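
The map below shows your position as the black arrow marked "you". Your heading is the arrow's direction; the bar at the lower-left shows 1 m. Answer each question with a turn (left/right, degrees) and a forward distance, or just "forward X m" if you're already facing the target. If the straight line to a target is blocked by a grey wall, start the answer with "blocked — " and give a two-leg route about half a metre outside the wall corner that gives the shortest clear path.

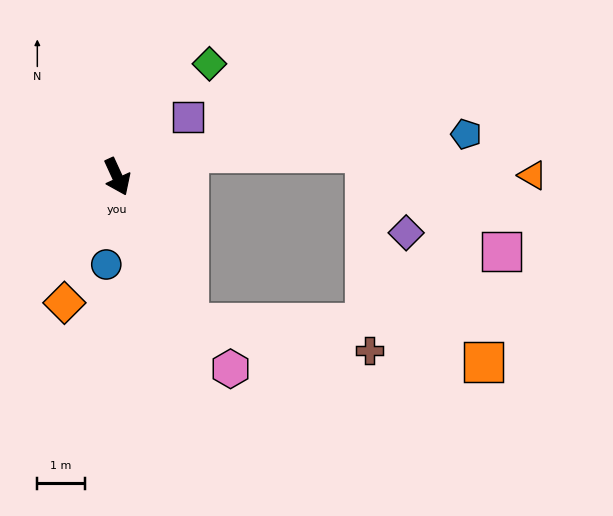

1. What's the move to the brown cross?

blocked — forward 3.5 m, then turn left 57°, forward 3.9 m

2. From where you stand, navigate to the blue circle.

turn right 32°, forward 1.9 m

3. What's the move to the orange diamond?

turn right 47°, forward 2.9 m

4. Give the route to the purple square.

turn left 106°, forward 1.9 m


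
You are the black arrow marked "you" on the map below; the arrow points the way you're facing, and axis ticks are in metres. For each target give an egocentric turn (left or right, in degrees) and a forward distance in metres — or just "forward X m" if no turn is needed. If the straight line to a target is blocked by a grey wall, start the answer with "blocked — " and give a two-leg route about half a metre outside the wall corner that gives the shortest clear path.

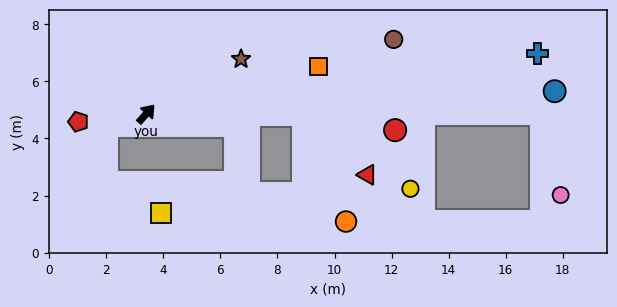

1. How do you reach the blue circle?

turn right 45°, forward 14.3 m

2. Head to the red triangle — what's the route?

blocked — turn right 48°, forward 5.5 m, then turn right 44°, forward 3.1 m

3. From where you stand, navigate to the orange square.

turn right 33°, forward 6.3 m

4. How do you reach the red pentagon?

turn left 138°, forward 2.4 m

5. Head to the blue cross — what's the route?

turn right 40°, forward 13.9 m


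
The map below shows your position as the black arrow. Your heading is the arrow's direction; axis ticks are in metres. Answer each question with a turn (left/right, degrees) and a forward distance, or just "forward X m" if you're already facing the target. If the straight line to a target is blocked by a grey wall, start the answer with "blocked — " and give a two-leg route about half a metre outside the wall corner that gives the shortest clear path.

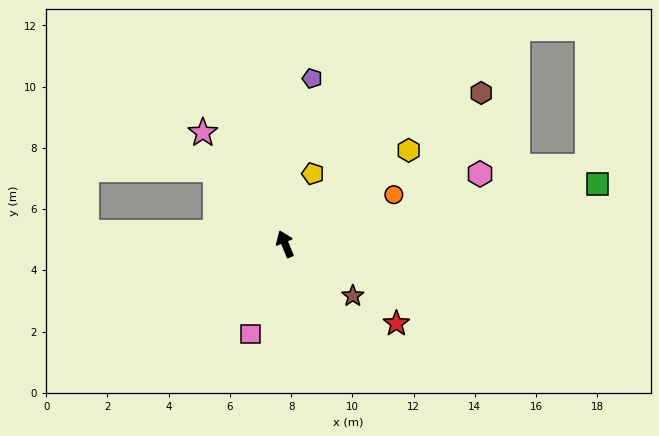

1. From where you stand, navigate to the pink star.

turn left 14°, forward 4.5 m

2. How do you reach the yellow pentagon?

turn right 44°, forward 2.5 m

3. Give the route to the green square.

turn right 101°, forward 10.4 m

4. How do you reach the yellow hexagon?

turn right 75°, forward 5.1 m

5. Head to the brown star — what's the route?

turn right 150°, forward 2.8 m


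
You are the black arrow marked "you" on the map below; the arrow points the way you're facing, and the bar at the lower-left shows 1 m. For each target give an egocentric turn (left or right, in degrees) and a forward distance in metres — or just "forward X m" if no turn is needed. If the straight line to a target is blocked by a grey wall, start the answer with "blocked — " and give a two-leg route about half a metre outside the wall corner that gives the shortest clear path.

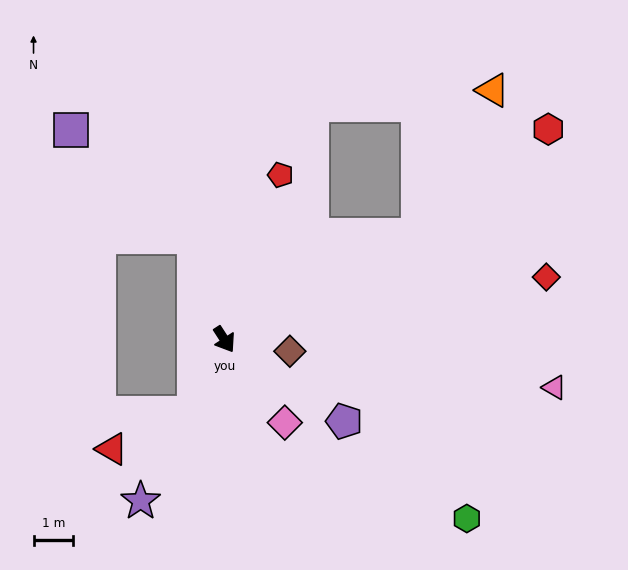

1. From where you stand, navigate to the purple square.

blocked — turn left 164°, forward 2.7 m, then turn left 32°, forward 4.1 m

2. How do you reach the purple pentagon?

turn left 23°, forward 3.6 m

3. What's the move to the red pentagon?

turn left 128°, forward 4.4 m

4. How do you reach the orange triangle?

blocked — turn left 85°, forward 5.5 m, then turn left 35°, forward 4.1 m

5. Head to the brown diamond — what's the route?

turn left 47°, forward 1.7 m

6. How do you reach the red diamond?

turn left 68°, forward 8.2 m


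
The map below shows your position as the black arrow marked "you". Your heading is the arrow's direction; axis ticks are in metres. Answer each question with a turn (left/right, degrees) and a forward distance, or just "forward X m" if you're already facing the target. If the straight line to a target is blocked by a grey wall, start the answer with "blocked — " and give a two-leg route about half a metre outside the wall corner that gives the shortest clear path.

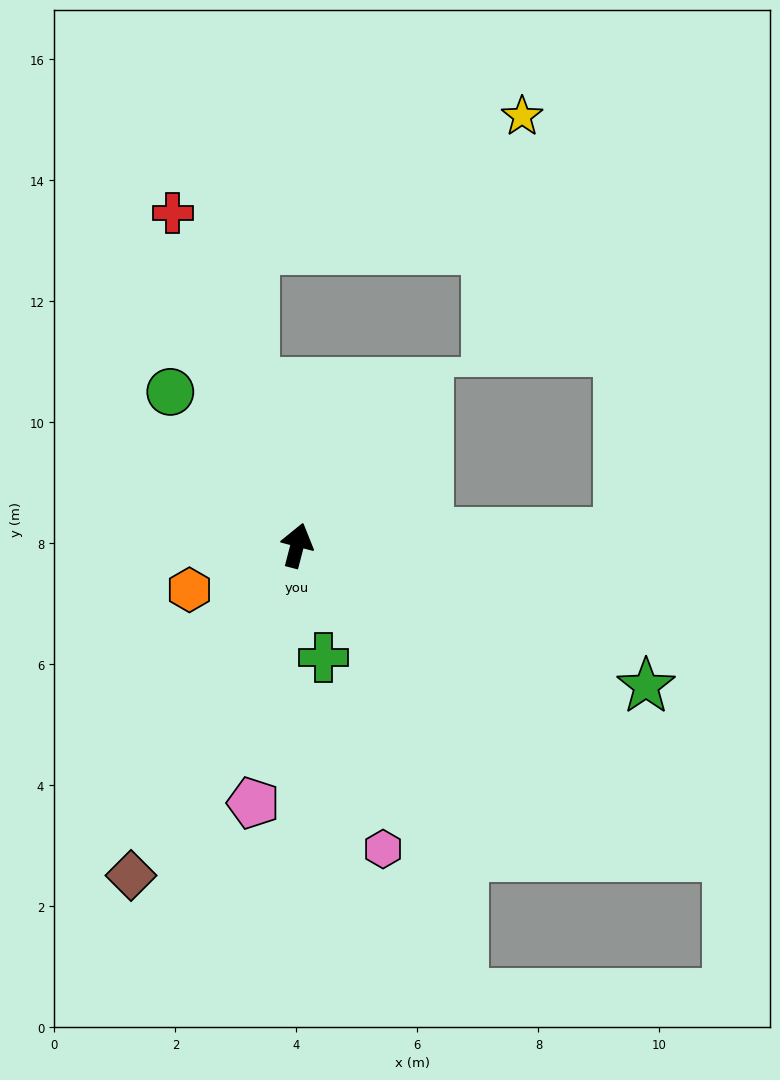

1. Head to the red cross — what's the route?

turn left 35°, forward 5.9 m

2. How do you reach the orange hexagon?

turn left 127°, forward 1.9 m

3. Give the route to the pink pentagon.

turn right 175°, forward 4.3 m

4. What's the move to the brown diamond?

turn left 168°, forward 6.1 m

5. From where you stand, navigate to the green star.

turn right 97°, forward 6.2 m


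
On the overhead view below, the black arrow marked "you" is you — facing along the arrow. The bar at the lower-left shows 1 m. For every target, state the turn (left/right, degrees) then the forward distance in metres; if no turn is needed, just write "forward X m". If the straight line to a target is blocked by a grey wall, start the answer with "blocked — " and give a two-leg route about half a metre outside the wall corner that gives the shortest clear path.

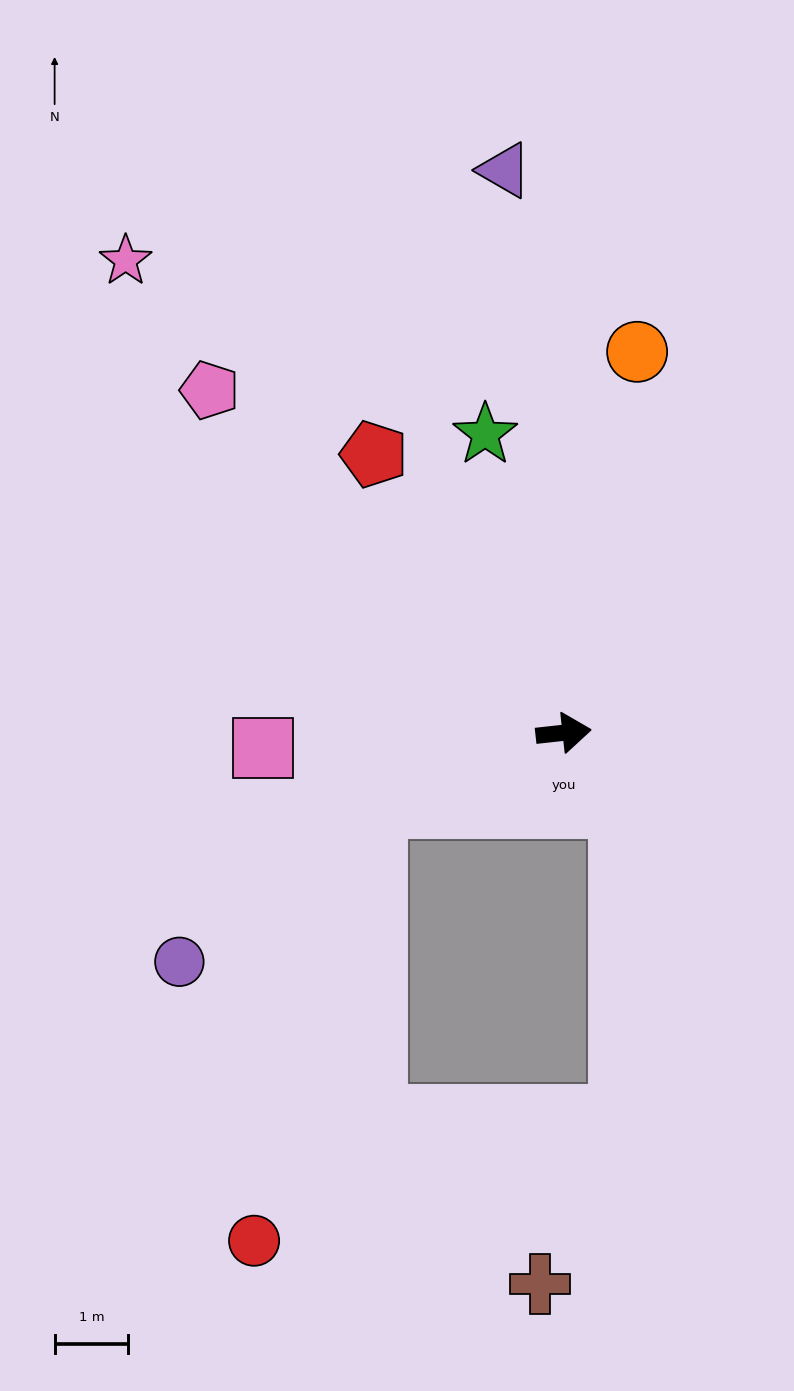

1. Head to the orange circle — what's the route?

turn left 73°, forward 5.3 m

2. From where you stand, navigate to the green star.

turn left 98°, forward 4.2 m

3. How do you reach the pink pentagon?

turn left 130°, forward 6.7 m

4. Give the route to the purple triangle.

turn left 90°, forward 7.7 m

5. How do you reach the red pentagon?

turn left 118°, forward 4.6 m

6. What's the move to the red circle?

blocked — turn right 165°, forward 2.7 m, then turn left 53°, forward 6.1 m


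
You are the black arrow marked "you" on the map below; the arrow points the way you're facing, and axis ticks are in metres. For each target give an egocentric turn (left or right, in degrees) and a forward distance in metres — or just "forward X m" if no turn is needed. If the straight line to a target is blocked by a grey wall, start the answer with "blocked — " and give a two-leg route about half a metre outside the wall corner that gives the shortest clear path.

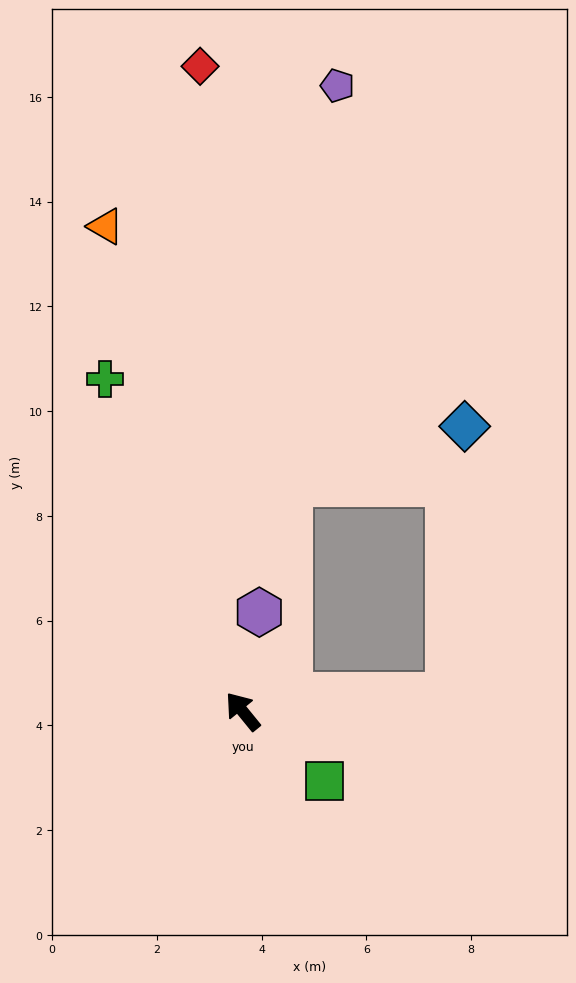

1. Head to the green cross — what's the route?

turn right 17°, forward 6.9 m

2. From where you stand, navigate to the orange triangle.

turn right 23°, forward 9.6 m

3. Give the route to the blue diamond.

blocked — turn right 124°, forward 3.9 m, then turn left 81°, forward 5.1 m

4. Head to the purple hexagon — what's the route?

turn right 49°, forward 1.9 m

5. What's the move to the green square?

turn right 169°, forward 2.0 m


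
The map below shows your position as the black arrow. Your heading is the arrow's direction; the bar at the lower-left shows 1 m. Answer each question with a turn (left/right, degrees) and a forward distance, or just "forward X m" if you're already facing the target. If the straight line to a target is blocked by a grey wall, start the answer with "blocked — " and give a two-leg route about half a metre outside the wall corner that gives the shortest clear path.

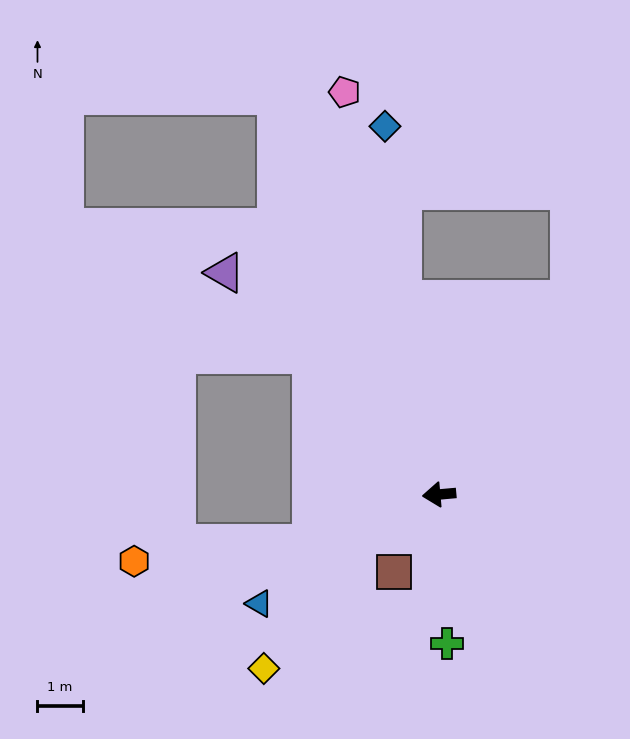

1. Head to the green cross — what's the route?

turn left 88°, forward 3.3 m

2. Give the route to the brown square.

turn left 55°, forward 2.0 m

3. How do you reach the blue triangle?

turn left 26°, forward 4.7 m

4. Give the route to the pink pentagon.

turn right 82°, forward 9.2 m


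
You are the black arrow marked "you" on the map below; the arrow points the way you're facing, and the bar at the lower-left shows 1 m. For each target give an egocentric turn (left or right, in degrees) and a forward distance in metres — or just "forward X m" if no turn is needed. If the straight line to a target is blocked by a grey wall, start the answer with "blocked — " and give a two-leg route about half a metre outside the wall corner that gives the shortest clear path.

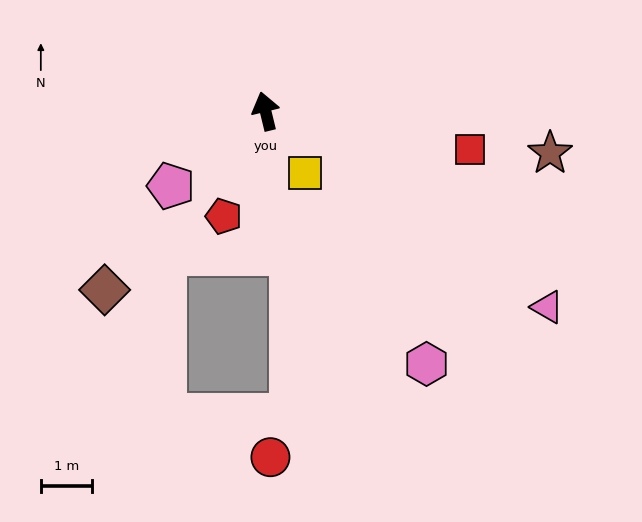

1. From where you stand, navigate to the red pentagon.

turn left 145°, forward 2.2 m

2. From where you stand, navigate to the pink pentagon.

turn left 115°, forward 2.4 m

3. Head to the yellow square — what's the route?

turn right 161°, forward 1.4 m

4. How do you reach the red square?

turn right 114°, forward 4.1 m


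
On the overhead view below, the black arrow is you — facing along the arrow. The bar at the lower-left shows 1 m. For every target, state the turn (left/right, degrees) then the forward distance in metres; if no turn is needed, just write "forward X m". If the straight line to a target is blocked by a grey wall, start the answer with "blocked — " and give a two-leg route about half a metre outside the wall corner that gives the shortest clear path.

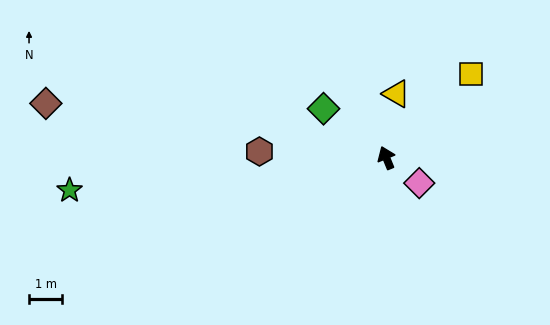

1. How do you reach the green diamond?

turn left 30°, forward 2.4 m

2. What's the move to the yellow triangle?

turn right 31°, forward 2.0 m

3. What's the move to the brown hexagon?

turn left 65°, forward 3.8 m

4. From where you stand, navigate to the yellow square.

turn right 68°, forward 3.6 m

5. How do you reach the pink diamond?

turn right 150°, forward 1.3 m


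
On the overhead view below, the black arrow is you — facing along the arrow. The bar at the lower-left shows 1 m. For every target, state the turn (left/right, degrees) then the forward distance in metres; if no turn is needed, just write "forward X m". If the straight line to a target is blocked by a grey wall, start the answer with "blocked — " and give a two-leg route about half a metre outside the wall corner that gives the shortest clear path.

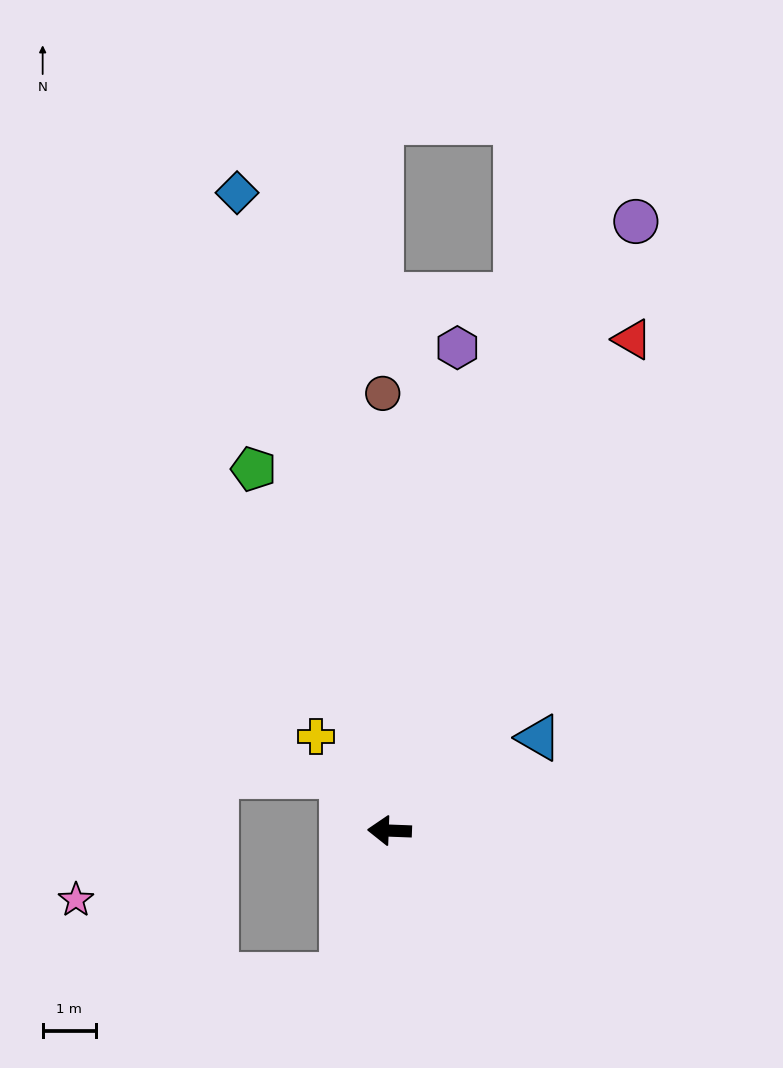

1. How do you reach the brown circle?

turn right 87°, forward 8.2 m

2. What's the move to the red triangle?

turn right 114°, forward 10.3 m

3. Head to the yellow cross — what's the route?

turn right 50°, forward 2.2 m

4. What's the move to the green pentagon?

turn right 67°, forward 7.3 m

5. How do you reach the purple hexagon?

turn right 96°, forward 9.2 m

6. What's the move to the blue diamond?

turn right 74°, forward 12.3 m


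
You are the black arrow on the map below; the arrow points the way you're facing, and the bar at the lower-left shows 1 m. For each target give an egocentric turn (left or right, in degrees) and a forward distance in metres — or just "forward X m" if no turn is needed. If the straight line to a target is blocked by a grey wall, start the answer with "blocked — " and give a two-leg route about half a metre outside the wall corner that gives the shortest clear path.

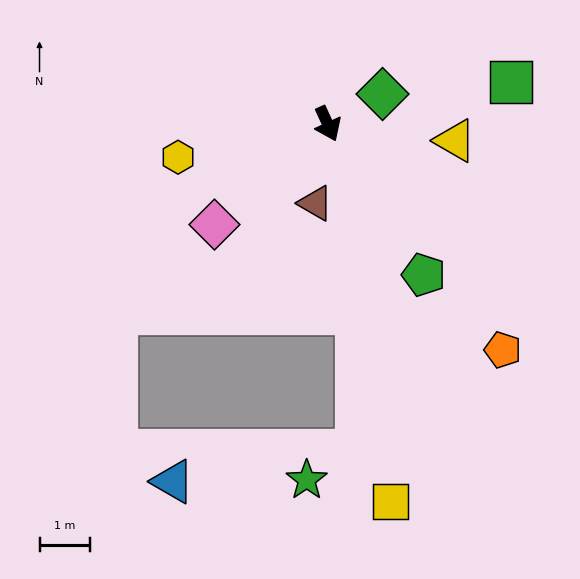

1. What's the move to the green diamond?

turn left 94°, forward 1.2 m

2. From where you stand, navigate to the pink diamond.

turn right 73°, forward 3.0 m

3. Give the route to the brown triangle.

turn right 33°, forward 1.6 m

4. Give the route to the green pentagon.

turn left 8°, forward 3.5 m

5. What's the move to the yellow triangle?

turn left 58°, forward 2.5 m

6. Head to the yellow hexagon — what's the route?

turn right 102°, forward 3.0 m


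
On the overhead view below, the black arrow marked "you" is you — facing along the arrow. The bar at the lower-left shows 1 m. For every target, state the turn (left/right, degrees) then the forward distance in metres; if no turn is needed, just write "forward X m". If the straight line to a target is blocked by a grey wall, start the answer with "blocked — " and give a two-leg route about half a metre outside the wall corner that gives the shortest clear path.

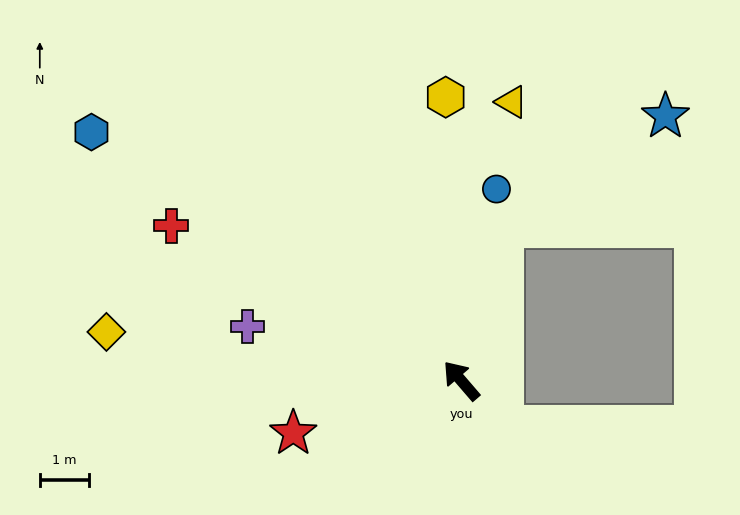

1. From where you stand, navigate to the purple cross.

turn left 35°, forward 4.5 m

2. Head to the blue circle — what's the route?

turn right 51°, forward 4.0 m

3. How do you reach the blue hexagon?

turn left 15°, forward 9.0 m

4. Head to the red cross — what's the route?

turn left 21°, forward 6.7 m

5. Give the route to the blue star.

blocked — turn right 56°, forward 3.2 m, then turn right 40°, forward 4.0 m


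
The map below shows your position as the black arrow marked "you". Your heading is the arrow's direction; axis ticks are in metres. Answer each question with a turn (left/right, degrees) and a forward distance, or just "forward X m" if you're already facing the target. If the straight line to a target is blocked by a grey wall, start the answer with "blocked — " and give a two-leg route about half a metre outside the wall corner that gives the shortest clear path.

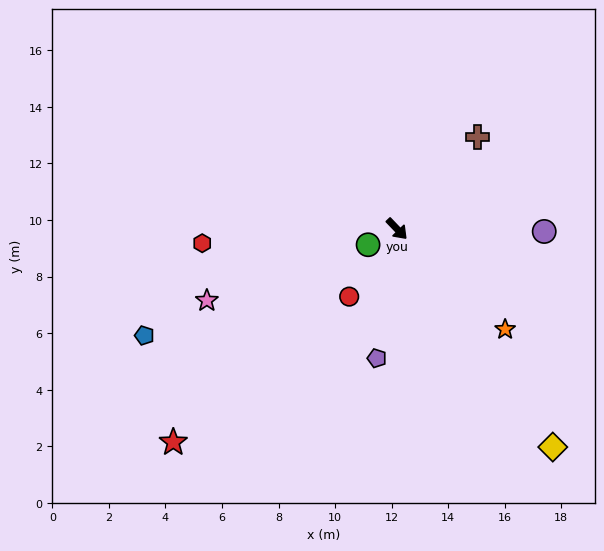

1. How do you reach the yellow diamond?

turn right 8°, forward 9.5 m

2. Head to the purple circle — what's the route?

turn left 45°, forward 5.2 m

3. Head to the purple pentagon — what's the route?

turn right 53°, forward 4.6 m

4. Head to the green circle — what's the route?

turn right 105°, forward 1.2 m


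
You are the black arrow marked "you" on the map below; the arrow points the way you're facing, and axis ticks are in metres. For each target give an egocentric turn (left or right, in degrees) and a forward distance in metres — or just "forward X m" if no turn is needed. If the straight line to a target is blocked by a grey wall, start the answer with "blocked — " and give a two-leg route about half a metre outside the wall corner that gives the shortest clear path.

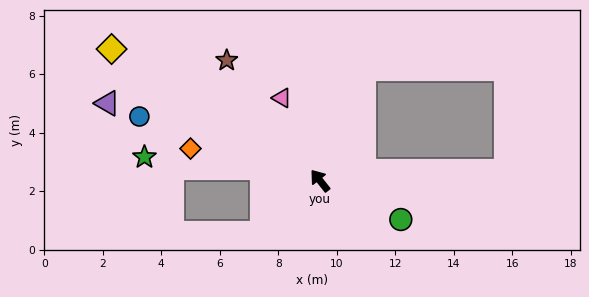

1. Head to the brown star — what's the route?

forward 5.2 m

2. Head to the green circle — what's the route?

turn right 154°, forward 3.1 m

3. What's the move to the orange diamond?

turn left 38°, forward 4.6 m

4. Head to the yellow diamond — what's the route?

turn left 19°, forward 8.4 m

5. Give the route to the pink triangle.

turn right 14°, forward 3.1 m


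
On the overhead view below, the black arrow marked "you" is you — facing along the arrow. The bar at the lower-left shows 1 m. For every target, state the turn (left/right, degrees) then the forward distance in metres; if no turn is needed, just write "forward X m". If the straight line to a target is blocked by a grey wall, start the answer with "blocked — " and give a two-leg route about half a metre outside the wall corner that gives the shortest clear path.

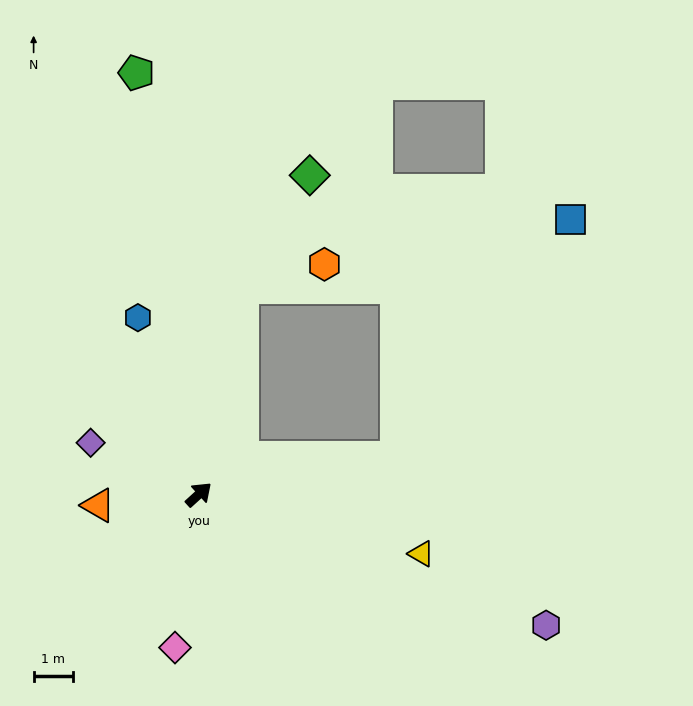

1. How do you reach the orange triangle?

turn left 144°, forward 2.6 m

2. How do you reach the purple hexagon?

turn right 63°, forward 9.4 m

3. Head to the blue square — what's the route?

blocked — turn right 32°, forward 5.1 m, then turn left 44°, forward 7.5 m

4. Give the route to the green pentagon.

turn left 56°, forward 10.8 m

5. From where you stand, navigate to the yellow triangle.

turn right 57°, forward 5.9 m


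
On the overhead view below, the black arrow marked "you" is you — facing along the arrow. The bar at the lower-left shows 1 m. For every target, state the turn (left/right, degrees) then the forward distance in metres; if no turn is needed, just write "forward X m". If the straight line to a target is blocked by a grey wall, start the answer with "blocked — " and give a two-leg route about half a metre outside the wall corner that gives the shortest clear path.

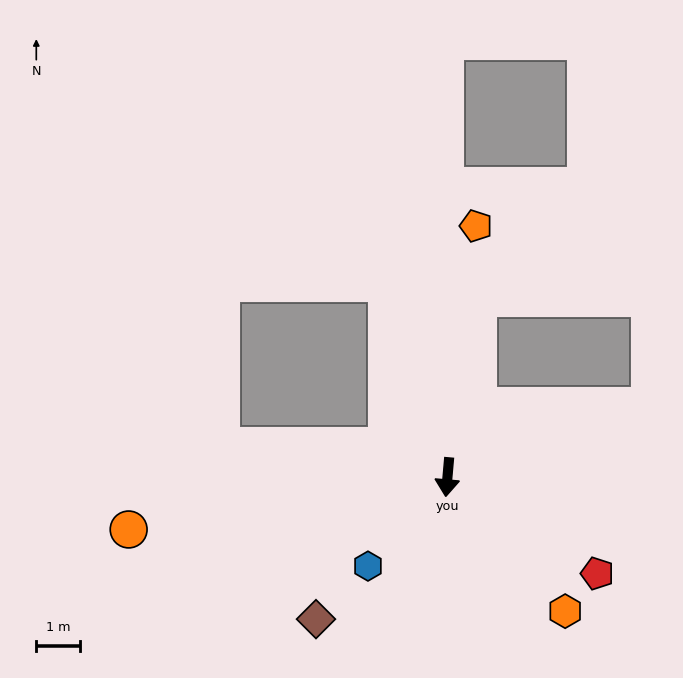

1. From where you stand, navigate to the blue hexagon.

turn right 37°, forward 2.7 m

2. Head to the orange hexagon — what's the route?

turn left 46°, forward 4.1 m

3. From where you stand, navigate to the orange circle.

turn right 76°, forward 7.4 m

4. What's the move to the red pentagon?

turn left 62°, forward 4.1 m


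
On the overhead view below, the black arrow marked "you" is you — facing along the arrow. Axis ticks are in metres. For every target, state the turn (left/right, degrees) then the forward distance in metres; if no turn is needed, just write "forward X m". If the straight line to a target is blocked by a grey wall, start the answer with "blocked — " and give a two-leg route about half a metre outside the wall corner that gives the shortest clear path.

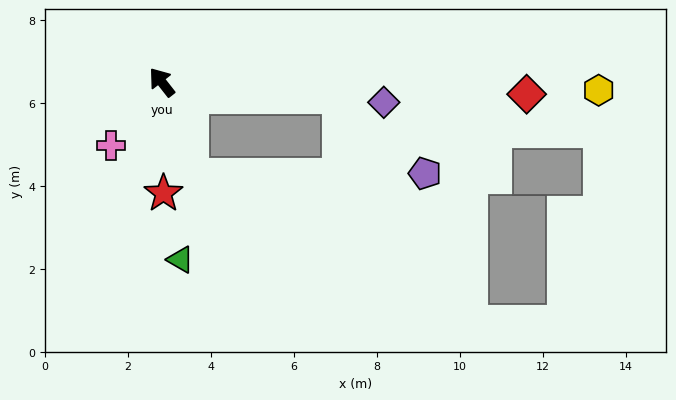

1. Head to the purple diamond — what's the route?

turn right 133°, forward 5.4 m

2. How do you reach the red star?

turn left 143°, forward 2.7 m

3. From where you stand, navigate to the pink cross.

turn left 103°, forward 2.0 m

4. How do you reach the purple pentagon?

blocked — turn right 133°, forward 4.3 m, then turn right 37°, forward 2.8 m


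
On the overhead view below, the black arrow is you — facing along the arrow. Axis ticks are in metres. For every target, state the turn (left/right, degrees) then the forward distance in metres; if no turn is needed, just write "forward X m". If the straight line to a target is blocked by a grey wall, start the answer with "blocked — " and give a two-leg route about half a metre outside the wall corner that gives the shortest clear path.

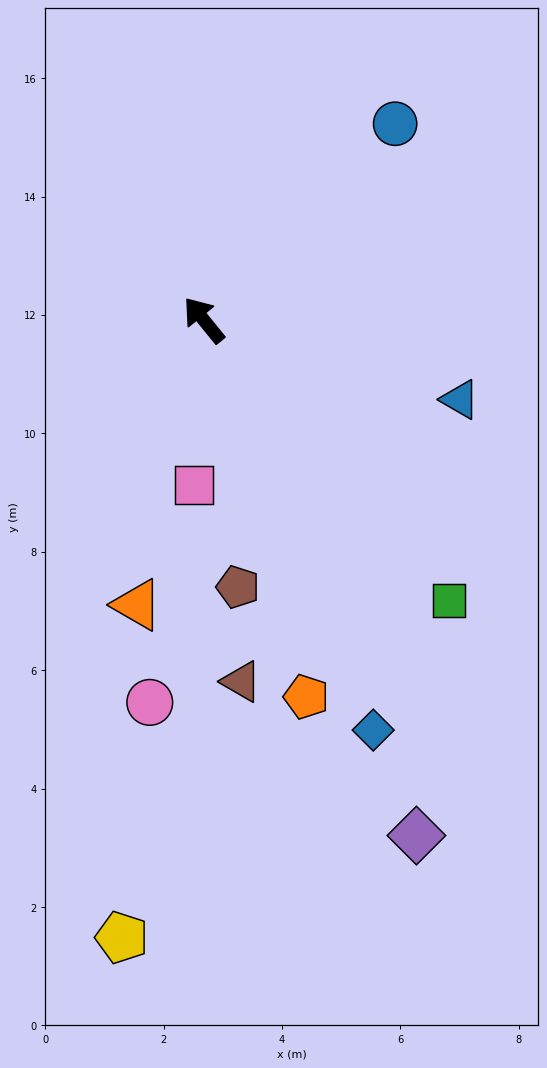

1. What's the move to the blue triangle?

turn right 146°, forward 4.5 m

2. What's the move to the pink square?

turn left 138°, forward 2.8 m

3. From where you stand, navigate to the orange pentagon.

turn left 156°, forward 6.6 m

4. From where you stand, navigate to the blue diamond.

turn left 163°, forward 7.5 m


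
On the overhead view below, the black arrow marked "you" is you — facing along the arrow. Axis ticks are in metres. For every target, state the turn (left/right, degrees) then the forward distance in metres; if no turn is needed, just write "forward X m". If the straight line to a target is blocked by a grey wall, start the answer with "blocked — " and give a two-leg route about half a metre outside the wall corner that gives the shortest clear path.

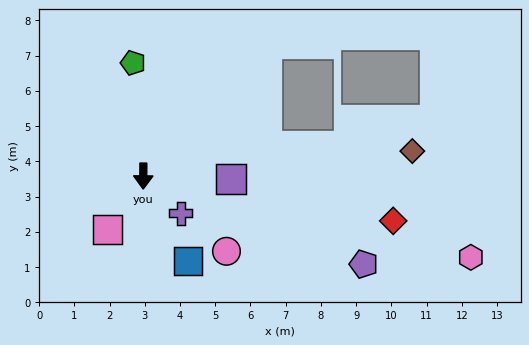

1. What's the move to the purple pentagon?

turn left 69°, forward 6.7 m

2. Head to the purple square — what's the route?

turn left 89°, forward 2.5 m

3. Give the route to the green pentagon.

turn right 174°, forward 3.2 m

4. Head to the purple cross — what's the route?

turn left 45°, forward 1.5 m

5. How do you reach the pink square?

turn right 34°, forward 1.8 m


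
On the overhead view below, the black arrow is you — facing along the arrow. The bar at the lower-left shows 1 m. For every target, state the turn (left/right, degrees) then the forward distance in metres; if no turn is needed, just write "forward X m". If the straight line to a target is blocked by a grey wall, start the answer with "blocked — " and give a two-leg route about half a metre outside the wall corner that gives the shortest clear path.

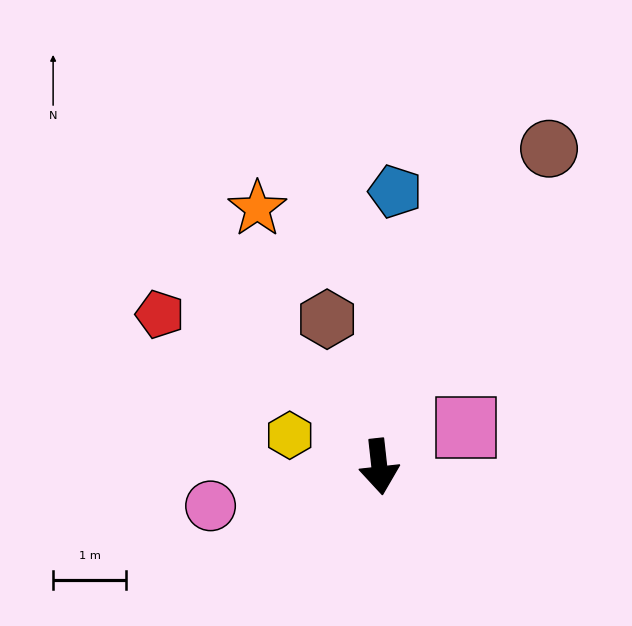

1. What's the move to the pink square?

turn left 108°, forward 1.3 m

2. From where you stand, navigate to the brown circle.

turn left 146°, forward 4.9 m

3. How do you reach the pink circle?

turn right 83°, forward 2.4 m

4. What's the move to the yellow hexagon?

turn right 116°, forward 1.3 m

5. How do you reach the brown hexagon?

turn right 167°, forward 2.1 m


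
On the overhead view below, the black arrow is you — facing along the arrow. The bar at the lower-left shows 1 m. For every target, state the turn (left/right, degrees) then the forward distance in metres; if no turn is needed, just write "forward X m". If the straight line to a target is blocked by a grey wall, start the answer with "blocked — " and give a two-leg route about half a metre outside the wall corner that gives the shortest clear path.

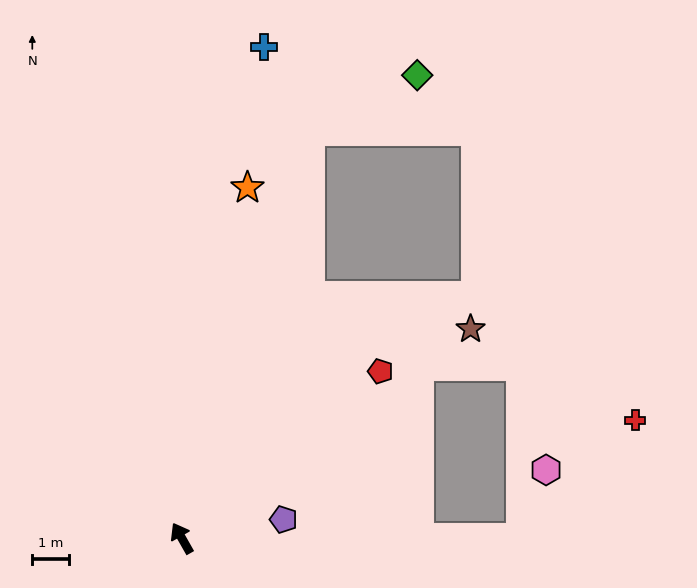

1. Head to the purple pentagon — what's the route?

turn right 109°, forward 2.8 m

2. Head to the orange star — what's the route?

turn right 40°, forward 9.8 m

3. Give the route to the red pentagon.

turn right 80°, forward 7.1 m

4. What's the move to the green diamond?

blocked — turn right 47°, forward 11.7 m, then turn right 45°, forward 3.3 m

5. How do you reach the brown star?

turn right 84°, forward 9.8 m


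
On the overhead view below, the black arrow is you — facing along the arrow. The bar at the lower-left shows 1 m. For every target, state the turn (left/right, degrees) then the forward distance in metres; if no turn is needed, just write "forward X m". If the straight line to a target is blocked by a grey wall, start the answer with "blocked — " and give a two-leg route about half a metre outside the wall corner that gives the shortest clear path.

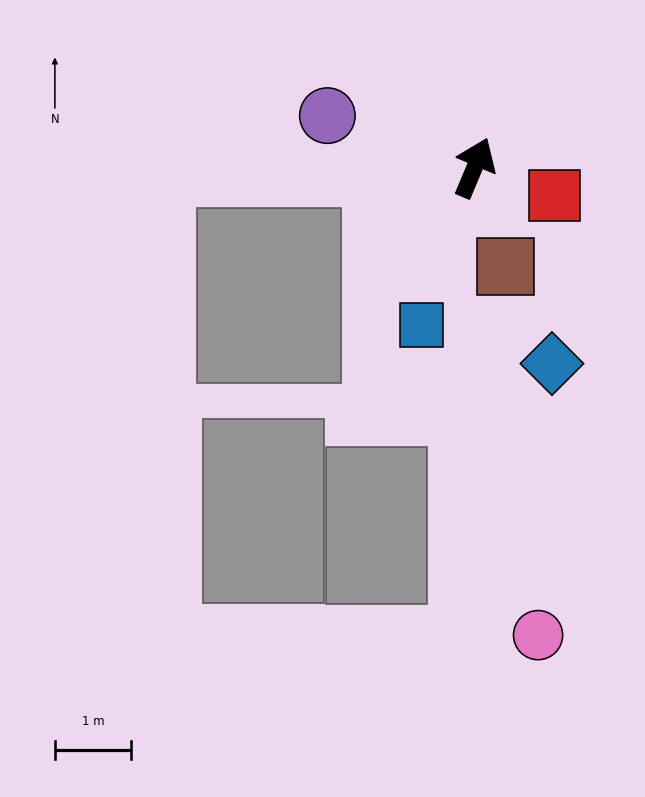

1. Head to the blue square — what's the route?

turn right 176°, forward 2.2 m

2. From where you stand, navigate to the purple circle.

turn left 93°, forward 2.1 m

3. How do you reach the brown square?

turn right 140°, forward 1.4 m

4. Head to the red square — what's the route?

turn right 87°, forward 1.1 m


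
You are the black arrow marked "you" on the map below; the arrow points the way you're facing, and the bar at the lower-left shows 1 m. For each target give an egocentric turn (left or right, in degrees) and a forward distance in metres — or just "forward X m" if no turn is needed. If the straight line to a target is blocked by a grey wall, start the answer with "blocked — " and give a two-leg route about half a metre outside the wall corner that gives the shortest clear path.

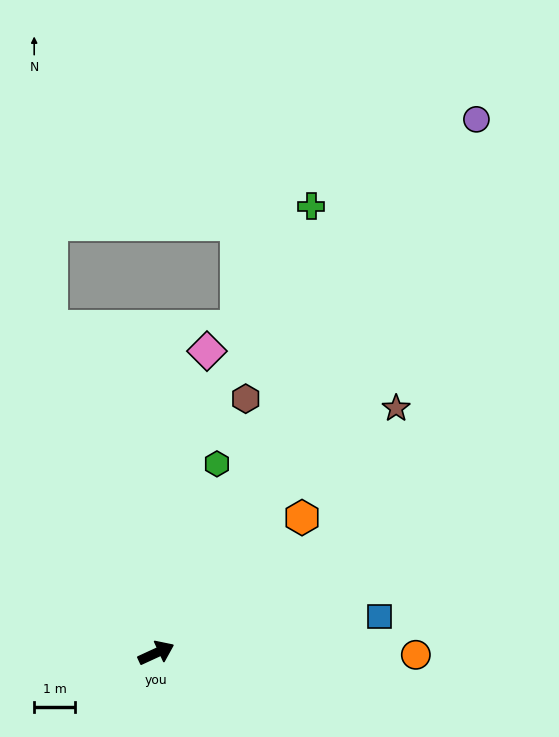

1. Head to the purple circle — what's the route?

turn left 34°, forward 15.3 m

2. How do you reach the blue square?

turn right 16°, forward 5.6 m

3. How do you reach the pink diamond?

turn left 56°, forward 7.5 m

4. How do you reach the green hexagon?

turn left 47°, forward 4.9 m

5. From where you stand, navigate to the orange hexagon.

turn left 18°, forward 4.9 m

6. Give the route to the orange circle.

turn right 25°, forward 6.4 m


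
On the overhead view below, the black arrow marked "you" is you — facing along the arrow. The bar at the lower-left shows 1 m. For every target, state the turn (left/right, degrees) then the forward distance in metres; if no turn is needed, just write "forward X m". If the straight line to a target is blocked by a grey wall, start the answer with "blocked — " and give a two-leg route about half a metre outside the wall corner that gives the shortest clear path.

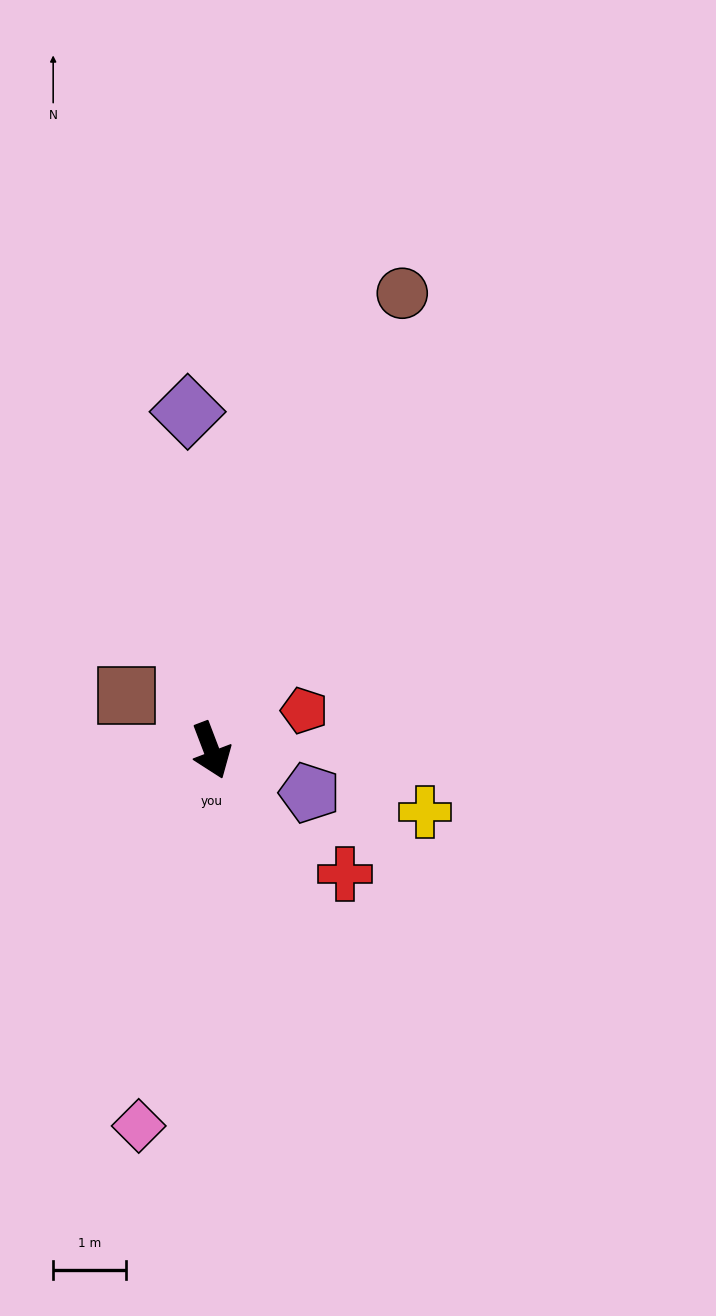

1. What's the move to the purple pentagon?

turn left 46°, forward 1.5 m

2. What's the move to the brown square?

turn right 144°, forward 1.4 m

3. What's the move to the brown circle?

turn left 136°, forward 6.8 m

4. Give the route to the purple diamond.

turn left 163°, forward 4.7 m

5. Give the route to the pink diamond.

turn right 32°, forward 5.3 m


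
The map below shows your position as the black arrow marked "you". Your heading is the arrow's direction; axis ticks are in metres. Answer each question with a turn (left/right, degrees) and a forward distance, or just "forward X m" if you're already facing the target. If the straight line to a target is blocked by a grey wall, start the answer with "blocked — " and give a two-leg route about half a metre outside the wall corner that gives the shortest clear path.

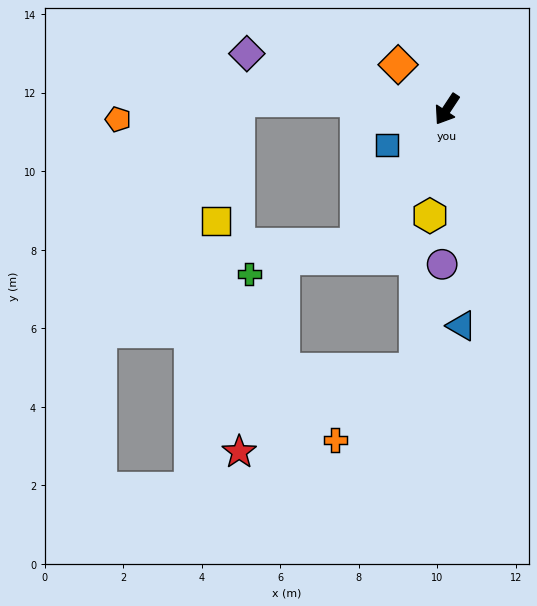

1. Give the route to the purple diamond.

turn right 72°, forward 5.3 m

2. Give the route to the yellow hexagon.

turn left 24°, forward 2.7 m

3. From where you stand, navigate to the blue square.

turn right 26°, forward 1.8 m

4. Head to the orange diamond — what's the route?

turn right 99°, forward 1.7 m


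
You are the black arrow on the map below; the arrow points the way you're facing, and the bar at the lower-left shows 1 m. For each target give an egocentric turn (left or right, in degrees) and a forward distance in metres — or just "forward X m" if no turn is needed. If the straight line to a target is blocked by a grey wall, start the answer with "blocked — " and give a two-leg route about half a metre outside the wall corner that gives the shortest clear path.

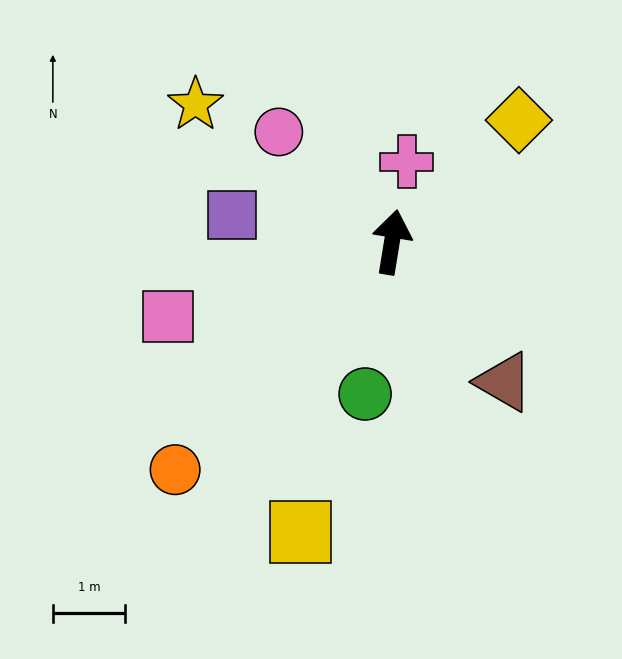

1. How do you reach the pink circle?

turn left 55°, forward 2.2 m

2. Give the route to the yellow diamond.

turn right 37°, forward 2.4 m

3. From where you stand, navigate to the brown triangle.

turn right 132°, forward 2.5 m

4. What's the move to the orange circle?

turn left 146°, forward 4.3 m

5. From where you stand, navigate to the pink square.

turn left 118°, forward 3.3 m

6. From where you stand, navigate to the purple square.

turn left 90°, forward 2.2 m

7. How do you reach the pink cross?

forward 1.1 m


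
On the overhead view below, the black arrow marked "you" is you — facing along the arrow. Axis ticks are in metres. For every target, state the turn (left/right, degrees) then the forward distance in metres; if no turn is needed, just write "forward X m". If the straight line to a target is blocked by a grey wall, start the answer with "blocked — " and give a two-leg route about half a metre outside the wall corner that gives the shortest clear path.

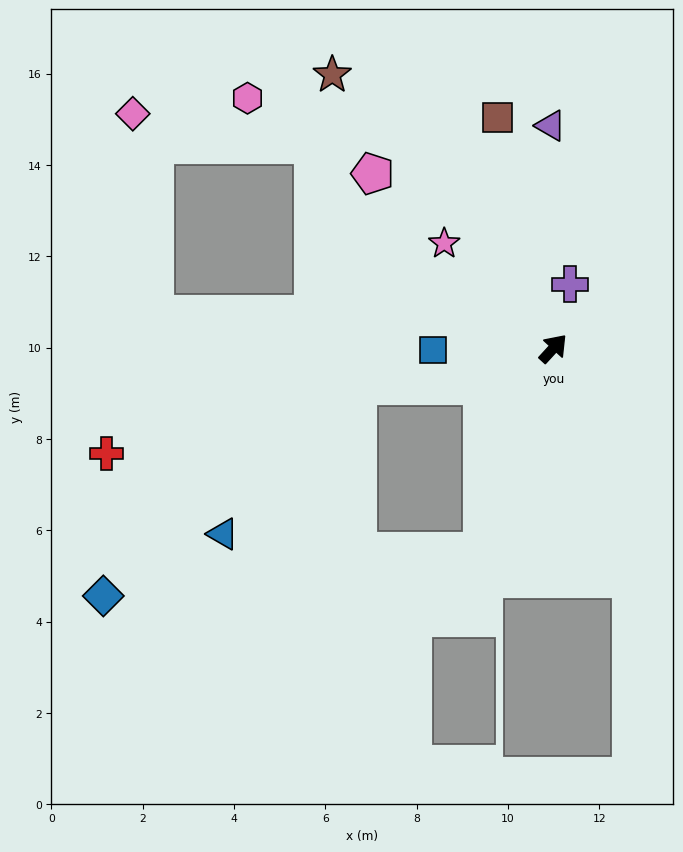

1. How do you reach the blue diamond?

blocked — turn right 157°, forward 4.7 m, then turn right 64°, forward 8.4 m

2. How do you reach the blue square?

turn left 133°, forward 2.6 m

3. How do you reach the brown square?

turn left 56°, forward 5.2 m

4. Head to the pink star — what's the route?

turn left 89°, forward 3.3 m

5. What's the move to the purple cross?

turn left 28°, forward 1.4 m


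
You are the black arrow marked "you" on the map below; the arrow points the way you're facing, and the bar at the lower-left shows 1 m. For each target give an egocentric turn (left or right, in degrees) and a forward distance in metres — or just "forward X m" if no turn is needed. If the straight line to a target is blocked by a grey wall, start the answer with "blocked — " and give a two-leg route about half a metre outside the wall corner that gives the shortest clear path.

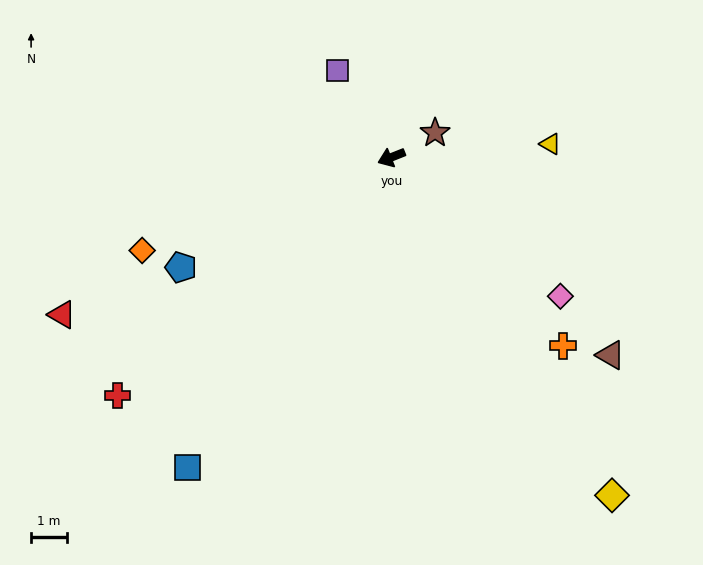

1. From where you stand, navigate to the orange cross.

turn left 111°, forward 7.2 m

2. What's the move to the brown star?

turn right 172°, forward 1.4 m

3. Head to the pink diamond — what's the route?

turn left 119°, forward 6.1 m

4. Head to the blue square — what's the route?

turn left 35°, forward 10.4 m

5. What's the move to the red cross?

turn left 19°, forward 10.2 m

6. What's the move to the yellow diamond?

turn left 101°, forward 11.3 m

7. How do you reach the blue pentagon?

turn left 6°, forward 6.7 m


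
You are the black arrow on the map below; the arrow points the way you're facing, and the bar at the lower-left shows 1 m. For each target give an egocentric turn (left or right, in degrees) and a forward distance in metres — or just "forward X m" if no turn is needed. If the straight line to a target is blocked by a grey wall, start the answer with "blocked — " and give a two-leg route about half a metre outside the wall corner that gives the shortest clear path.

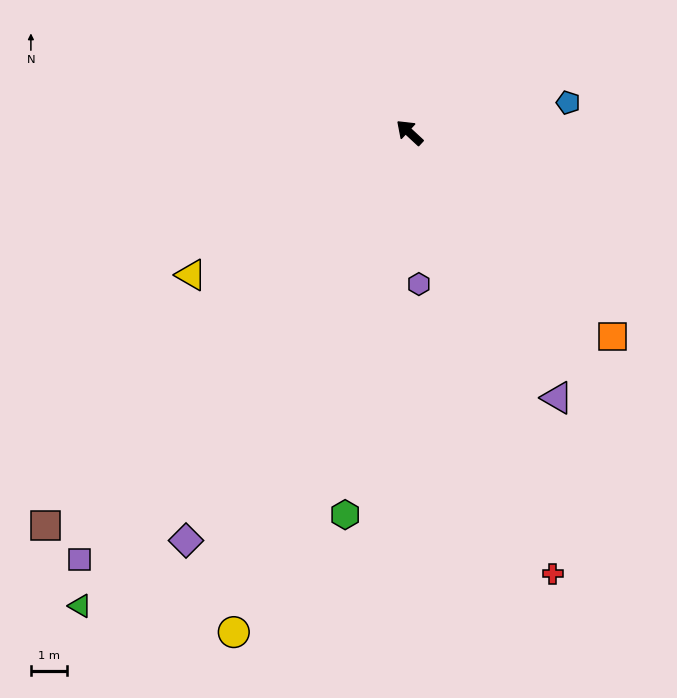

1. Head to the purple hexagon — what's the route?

turn left 136°, forward 4.2 m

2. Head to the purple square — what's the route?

turn left 95°, forward 14.9 m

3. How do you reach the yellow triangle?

turn left 76°, forward 7.2 m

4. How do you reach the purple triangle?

turn left 162°, forward 8.4 m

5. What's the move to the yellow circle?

turn left 113°, forward 14.6 m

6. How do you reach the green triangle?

turn left 98°, forward 15.9 m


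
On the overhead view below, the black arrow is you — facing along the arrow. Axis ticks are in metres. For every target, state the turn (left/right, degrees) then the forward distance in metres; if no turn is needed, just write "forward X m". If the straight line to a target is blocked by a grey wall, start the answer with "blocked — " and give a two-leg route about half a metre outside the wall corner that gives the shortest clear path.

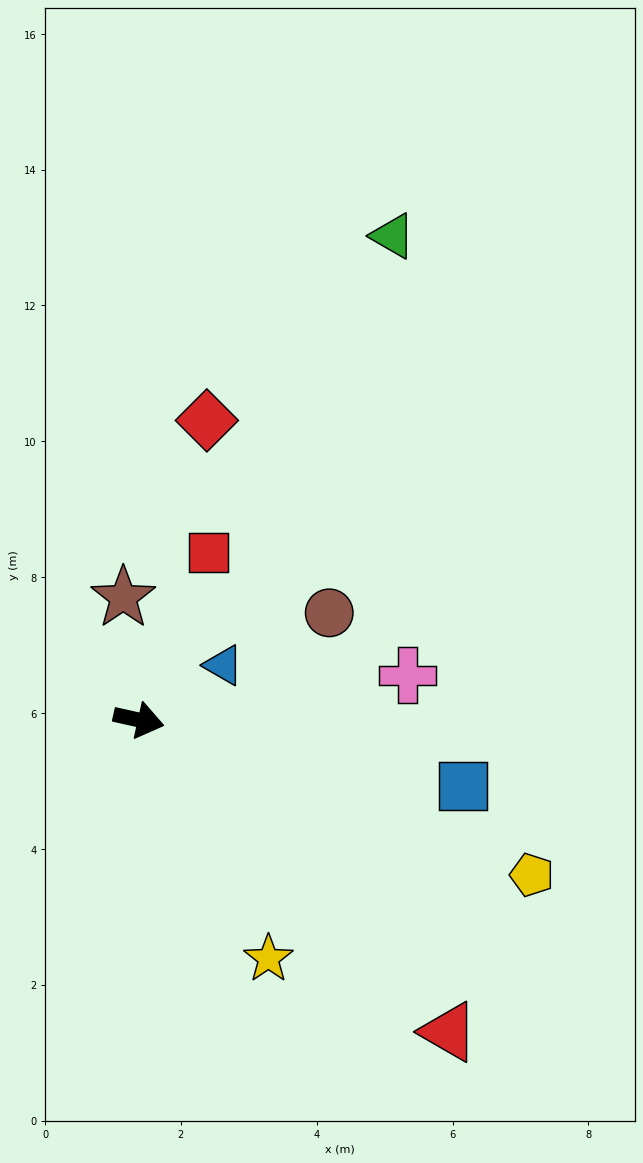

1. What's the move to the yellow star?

turn right 49°, forward 4.0 m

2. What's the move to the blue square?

forward 4.9 m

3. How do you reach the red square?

turn left 80°, forward 2.7 m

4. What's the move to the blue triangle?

turn left 45°, forward 1.5 m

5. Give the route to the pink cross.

turn left 22°, forward 4.0 m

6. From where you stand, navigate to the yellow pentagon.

turn right 9°, forward 6.2 m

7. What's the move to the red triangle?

turn right 33°, forward 6.5 m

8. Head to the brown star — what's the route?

turn left 110°, forward 1.8 m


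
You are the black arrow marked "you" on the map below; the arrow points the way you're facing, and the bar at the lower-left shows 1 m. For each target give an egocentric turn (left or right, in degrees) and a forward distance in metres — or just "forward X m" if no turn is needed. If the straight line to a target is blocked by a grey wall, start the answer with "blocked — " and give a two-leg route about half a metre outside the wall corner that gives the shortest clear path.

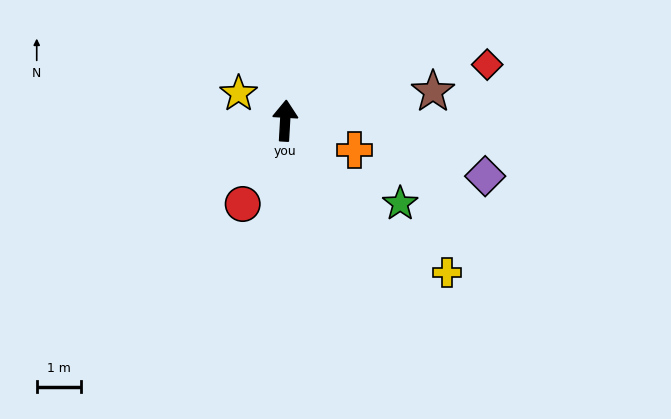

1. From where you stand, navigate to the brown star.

turn right 76°, forward 3.4 m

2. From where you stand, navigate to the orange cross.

turn right 110°, forward 1.7 m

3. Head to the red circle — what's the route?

turn left 156°, forward 2.1 m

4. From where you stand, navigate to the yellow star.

turn left 63°, forward 1.2 m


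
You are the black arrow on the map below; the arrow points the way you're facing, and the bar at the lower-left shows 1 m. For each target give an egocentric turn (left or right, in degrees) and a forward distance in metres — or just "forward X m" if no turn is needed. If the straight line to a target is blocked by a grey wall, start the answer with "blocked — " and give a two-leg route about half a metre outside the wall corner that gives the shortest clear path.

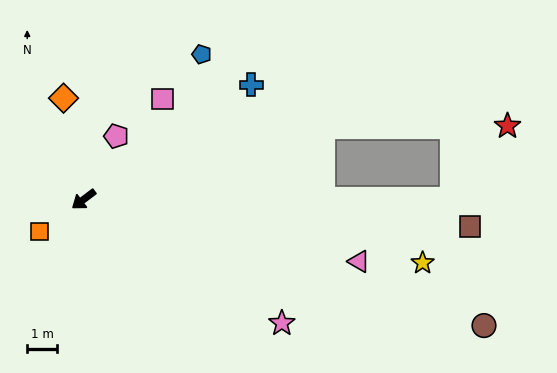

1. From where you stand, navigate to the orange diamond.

turn right 116°, forward 3.5 m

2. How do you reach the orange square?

forward 1.8 m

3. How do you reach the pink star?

turn left 111°, forward 7.9 m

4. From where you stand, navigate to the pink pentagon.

turn right 154°, forward 2.4 m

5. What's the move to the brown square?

turn left 139°, forward 13.1 m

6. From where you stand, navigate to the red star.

blocked — turn left 160°, forward 8.5 m, then turn right 17°, forward 6.3 m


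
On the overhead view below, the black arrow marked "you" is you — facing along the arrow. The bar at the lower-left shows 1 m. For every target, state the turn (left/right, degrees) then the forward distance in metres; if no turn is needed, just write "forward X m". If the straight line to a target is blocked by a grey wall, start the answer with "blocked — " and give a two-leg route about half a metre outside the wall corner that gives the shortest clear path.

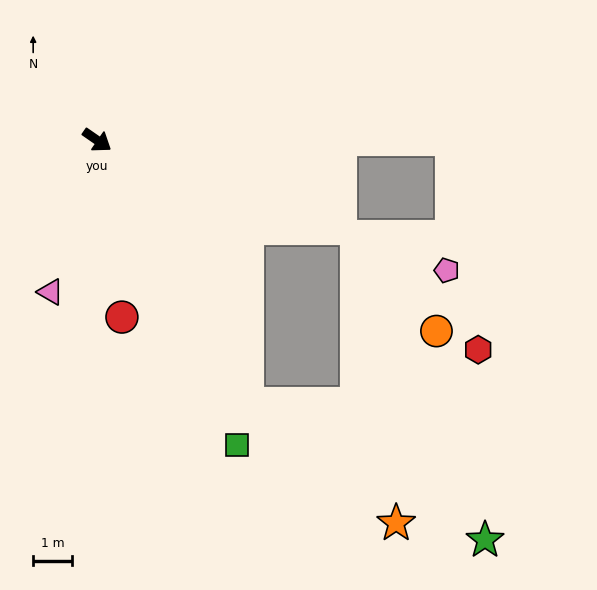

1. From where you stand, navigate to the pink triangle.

turn right 72°, forward 4.1 m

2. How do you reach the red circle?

turn right 47°, forward 4.6 m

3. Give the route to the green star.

blocked — turn right 26°, forward 7.8 m, then turn left 31°, forward 7.0 m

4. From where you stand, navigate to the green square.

turn right 31°, forward 8.6 m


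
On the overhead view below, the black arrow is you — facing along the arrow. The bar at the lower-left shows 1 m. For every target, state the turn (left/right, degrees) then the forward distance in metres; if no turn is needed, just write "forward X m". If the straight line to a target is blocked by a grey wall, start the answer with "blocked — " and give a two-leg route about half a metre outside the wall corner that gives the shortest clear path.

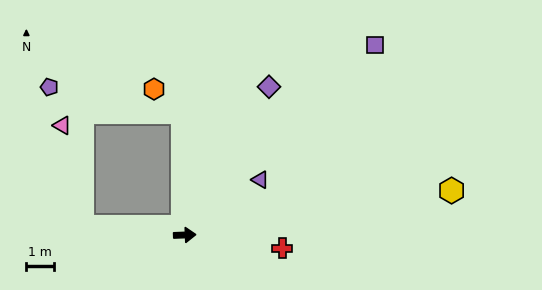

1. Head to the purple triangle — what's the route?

turn left 34°, forward 3.4 m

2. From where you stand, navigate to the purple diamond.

turn left 58°, forward 6.2 m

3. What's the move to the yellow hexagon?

turn left 7°, forward 9.8 m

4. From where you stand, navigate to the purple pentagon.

blocked — turn left 89°, forward 4.4 m, then turn left 78°, forward 4.9 m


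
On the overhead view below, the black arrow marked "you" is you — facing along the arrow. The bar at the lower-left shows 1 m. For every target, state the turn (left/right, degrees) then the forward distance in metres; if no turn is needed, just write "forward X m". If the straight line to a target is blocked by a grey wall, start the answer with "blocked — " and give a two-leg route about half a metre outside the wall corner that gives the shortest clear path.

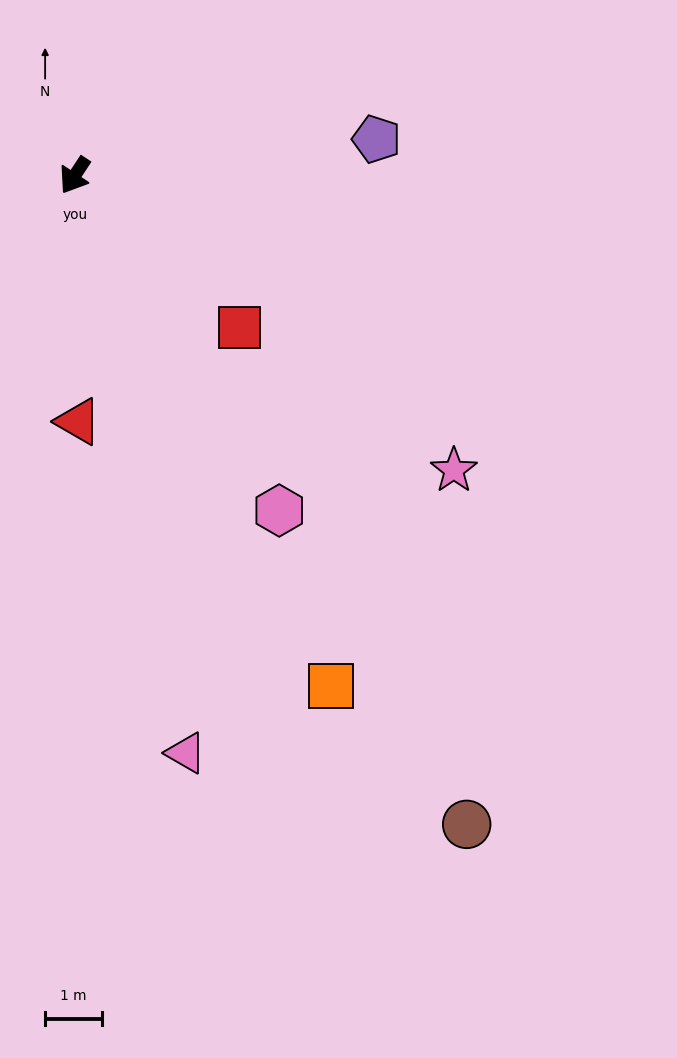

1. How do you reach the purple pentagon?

turn left 130°, forward 5.3 m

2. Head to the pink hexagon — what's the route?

turn left 65°, forward 6.9 m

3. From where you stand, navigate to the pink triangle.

turn left 44°, forward 10.3 m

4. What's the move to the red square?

turn left 81°, forward 4.0 m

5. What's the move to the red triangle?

turn left 34°, forward 4.3 m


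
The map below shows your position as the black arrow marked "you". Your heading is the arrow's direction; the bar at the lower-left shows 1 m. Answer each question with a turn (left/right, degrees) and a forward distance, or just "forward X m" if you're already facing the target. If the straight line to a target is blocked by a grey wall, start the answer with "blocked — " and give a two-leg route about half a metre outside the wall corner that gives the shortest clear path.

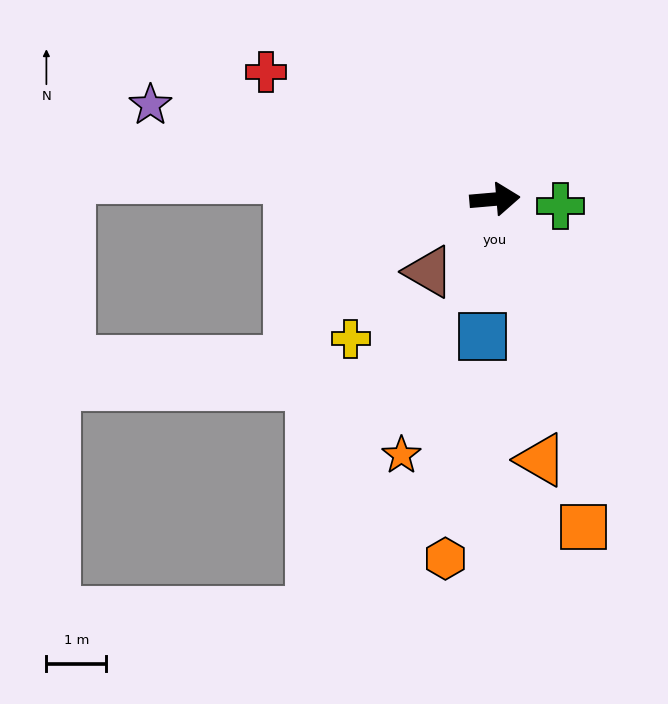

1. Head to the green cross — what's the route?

turn right 11°, forward 1.1 m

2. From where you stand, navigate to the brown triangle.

turn right 137°, forward 1.6 m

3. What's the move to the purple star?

turn left 160°, forward 6.0 m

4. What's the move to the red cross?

turn left 146°, forward 4.4 m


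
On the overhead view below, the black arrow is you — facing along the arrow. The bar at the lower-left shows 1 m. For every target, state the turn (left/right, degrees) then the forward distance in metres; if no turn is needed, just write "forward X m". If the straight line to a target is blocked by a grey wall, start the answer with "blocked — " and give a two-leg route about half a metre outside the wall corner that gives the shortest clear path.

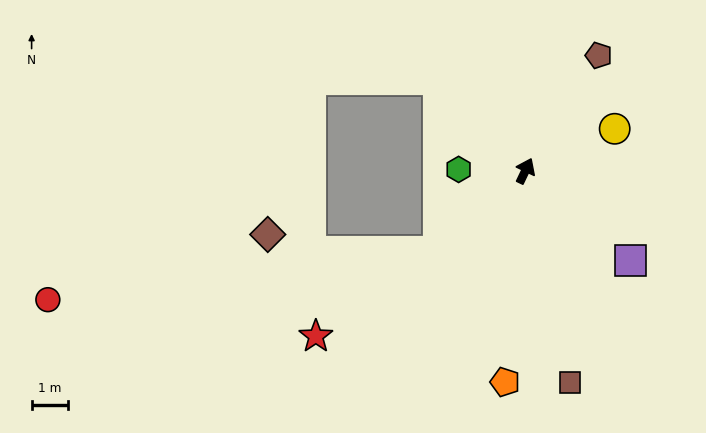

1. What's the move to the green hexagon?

turn left 114°, forward 1.8 m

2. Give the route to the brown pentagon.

turn right 7°, forward 3.8 m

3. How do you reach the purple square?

turn right 105°, forward 3.8 m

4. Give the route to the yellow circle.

turn right 39°, forward 2.7 m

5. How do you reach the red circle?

blocked — turn left 158°, forward 3.3 m, then turn right 35°, forward 10.8 m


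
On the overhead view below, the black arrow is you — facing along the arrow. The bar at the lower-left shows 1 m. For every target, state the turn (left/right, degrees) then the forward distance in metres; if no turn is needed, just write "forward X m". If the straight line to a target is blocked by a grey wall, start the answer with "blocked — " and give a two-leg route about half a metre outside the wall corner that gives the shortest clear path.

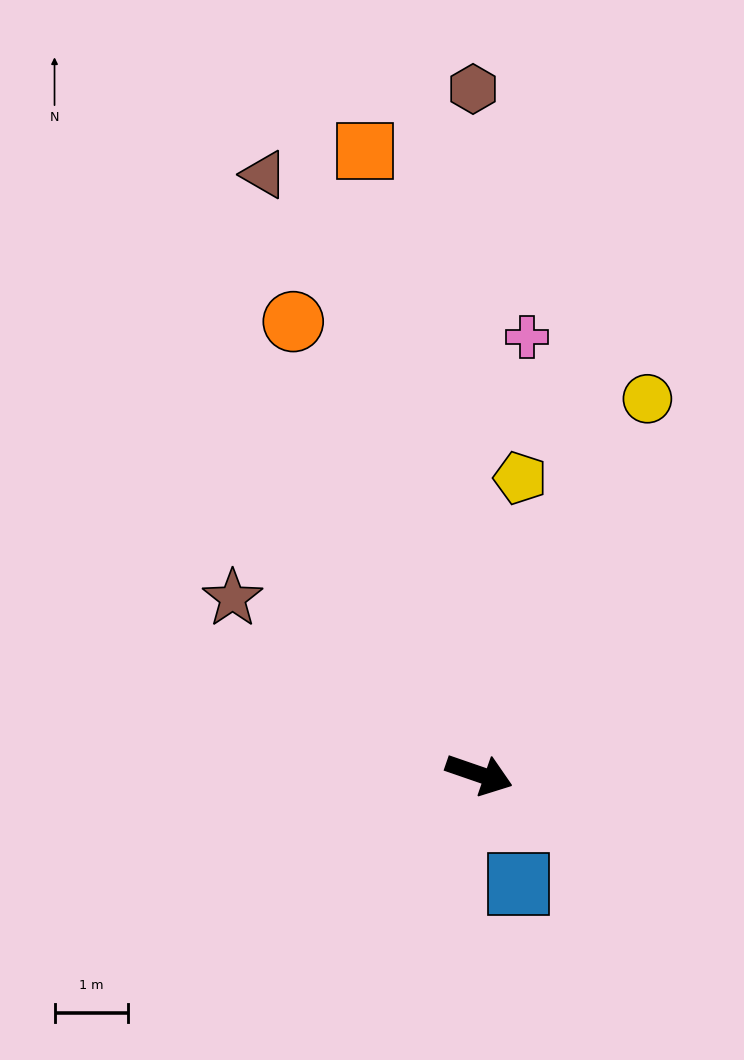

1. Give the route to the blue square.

turn right 51°, forward 1.6 m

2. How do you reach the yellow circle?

turn left 85°, forward 5.6 m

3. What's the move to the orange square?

turn left 119°, forward 8.6 m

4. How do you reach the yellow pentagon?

turn left 101°, forward 4.1 m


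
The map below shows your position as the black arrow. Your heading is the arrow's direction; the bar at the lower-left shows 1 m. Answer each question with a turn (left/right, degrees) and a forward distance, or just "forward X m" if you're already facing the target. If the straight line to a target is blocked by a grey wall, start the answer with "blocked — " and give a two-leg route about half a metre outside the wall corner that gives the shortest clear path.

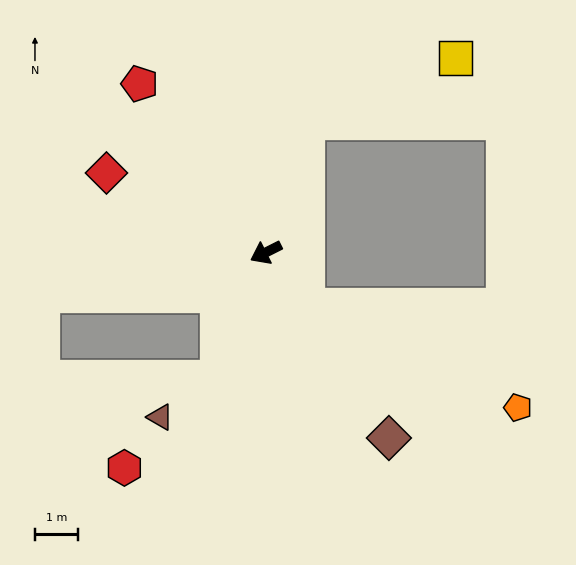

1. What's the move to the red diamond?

turn right 53°, forward 4.1 m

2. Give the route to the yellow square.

blocked — turn right 134°, forward 3.2 m, then turn right 50°, forward 3.7 m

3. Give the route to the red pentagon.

turn right 80°, forward 4.8 m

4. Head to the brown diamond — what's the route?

turn left 97°, forward 5.1 m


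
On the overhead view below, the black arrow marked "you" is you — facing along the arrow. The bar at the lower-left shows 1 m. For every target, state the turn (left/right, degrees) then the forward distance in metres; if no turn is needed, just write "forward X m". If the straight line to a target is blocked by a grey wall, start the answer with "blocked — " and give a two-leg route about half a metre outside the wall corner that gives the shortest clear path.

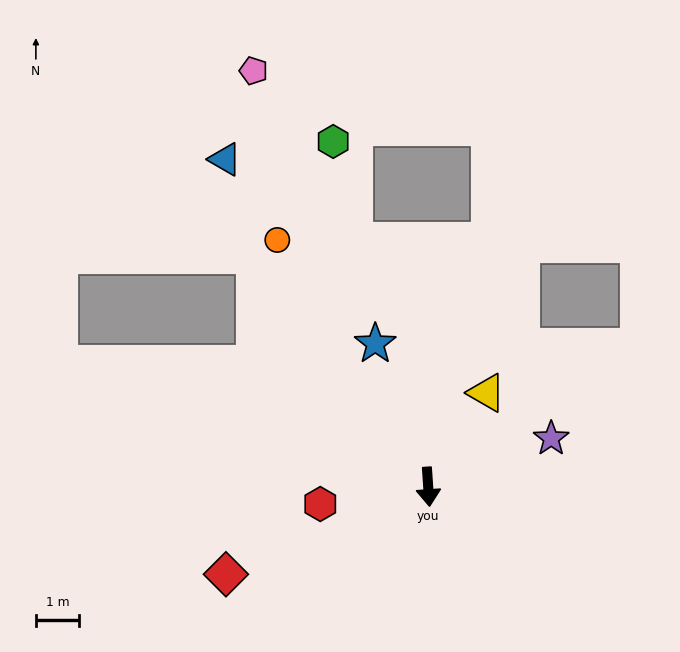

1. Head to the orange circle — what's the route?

turn right 152°, forward 6.7 m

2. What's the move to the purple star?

turn left 108°, forward 3.0 m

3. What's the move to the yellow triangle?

turn left 144°, forward 2.5 m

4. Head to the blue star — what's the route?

turn right 164°, forward 3.5 m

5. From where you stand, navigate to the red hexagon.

turn right 85°, forward 2.5 m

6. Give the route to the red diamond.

turn right 70°, forward 5.1 m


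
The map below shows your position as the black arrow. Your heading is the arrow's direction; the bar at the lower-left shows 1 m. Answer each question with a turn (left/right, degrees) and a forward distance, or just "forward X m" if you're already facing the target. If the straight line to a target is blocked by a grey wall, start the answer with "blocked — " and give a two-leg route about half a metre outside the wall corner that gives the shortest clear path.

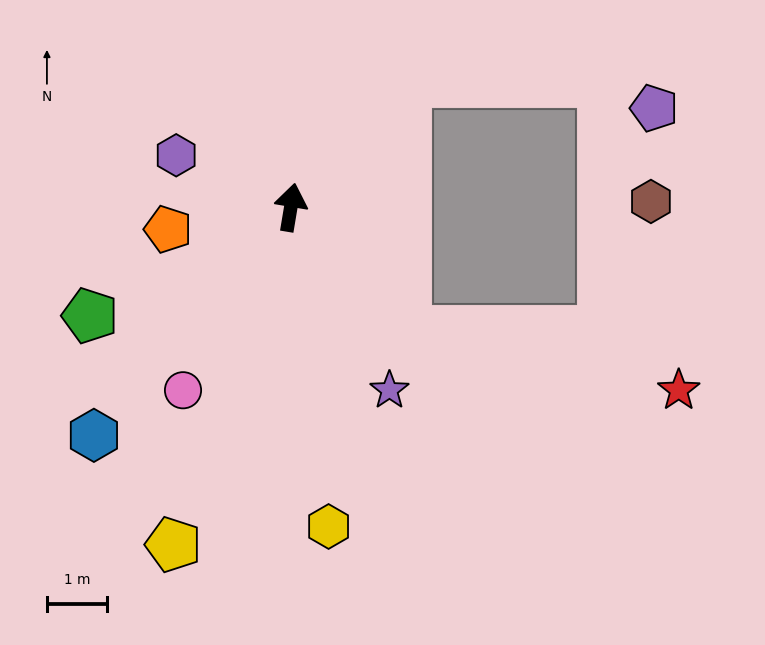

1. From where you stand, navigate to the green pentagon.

turn left 128°, forward 3.8 m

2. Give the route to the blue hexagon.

turn left 149°, forward 5.0 m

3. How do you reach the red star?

blocked — turn right 128°, forward 2.8 m, then turn left 35°, forward 4.6 m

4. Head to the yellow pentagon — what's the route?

turn left 170°, forward 5.9 m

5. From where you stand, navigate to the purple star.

turn right 142°, forward 3.5 m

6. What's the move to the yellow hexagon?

turn right 164°, forward 5.3 m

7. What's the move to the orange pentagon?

turn left 110°, forward 2.1 m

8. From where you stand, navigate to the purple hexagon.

turn left 75°, forward 2.1 m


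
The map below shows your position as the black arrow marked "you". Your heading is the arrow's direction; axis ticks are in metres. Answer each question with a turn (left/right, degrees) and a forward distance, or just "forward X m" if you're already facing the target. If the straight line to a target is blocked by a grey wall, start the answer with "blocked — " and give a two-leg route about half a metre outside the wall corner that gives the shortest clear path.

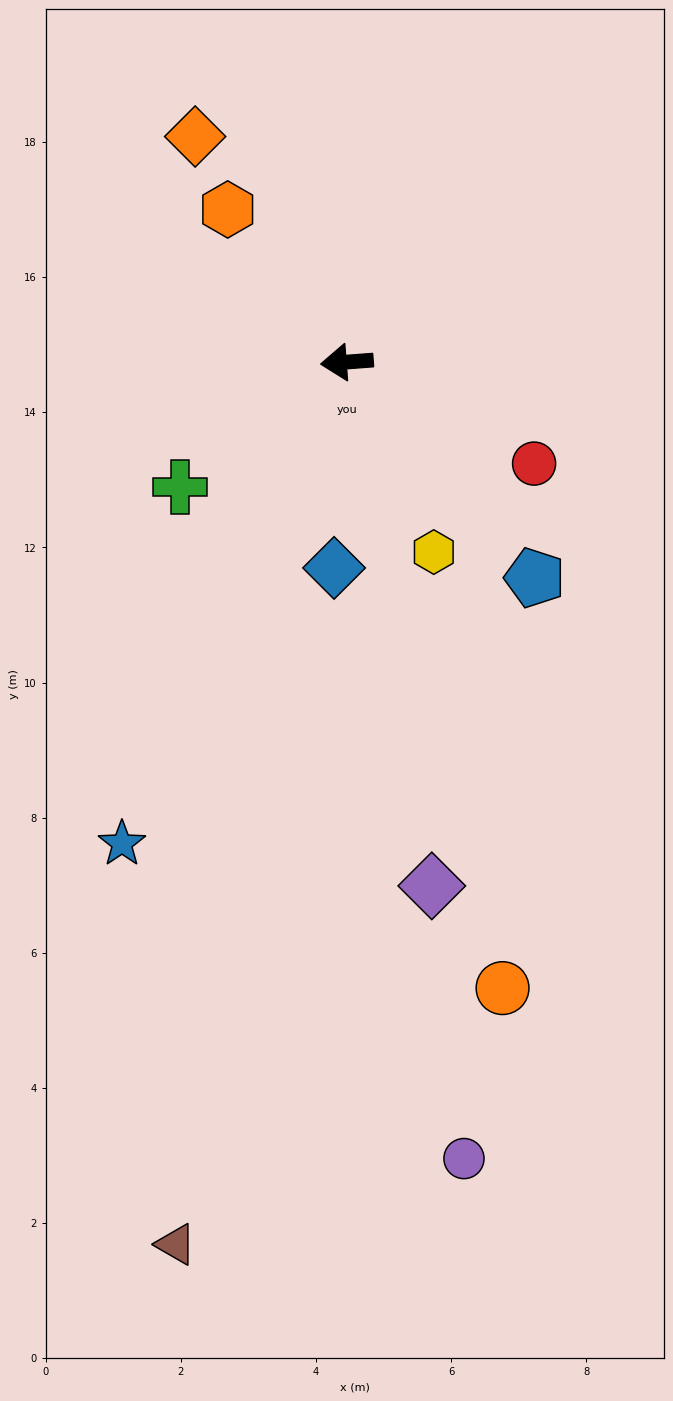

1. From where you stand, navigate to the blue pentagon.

turn left 127°, forward 4.2 m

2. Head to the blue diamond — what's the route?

turn left 82°, forward 3.1 m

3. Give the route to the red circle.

turn left 147°, forward 3.2 m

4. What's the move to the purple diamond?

turn left 95°, forward 7.9 m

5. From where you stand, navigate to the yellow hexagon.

turn left 110°, forward 3.1 m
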